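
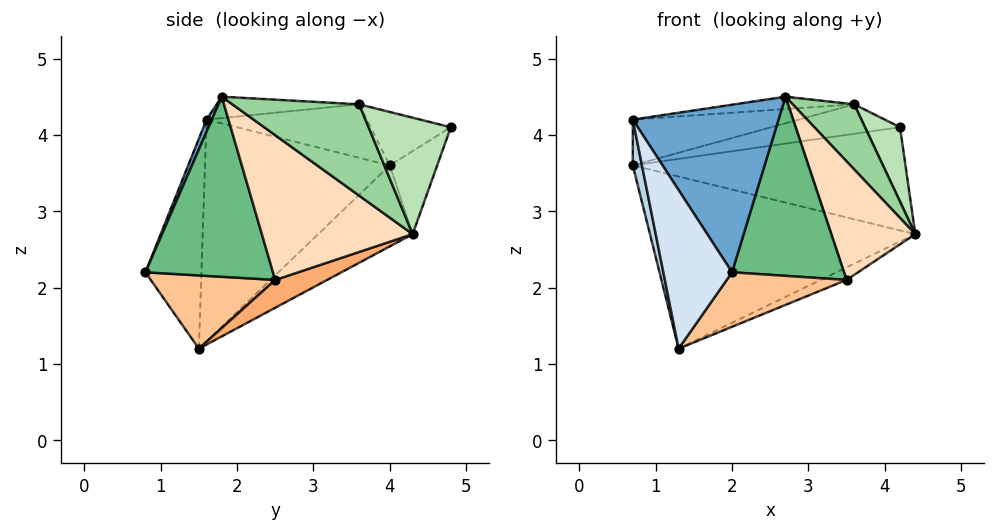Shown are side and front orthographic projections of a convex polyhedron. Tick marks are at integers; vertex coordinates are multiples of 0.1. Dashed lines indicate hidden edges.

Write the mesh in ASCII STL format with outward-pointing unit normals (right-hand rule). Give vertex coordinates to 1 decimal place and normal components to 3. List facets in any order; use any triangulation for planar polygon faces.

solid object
 facet normal 0.034 -0.920 0.390
  outer loop
   vertex 0.7 1.6 4.2
   vertex 2.0 0.8 2.2
   vertex 2.7 1.8 4.5
  endloop
 endfacet
 facet normal -0.230 0.645 -0.729
  outer loop
   vertex 1.3 1.5 1.2
   vertex 0.7 4.0 3.6
   vertex 4.4 4.3 2.7
  endloop
 endfacet
 facet normal -0.980 -0.049 -0.194
  outer loop
   vertex 1.3 1.5 1.2
   vertex 0.7 1.6 4.2
   vertex 0.7 4.0 3.6
  endloop
 endfacet
 facet normal -0.629 -0.771 -0.100
  outer loop
   vertex 1.3 1.5 1.2
   vertex 2.0 0.8 2.2
   vertex 0.7 1.6 4.2
  endloop
 endfacet
 facet normal -0.160 0.922 -0.352
  outer loop
   vertex 4.2 4.8 4.1
   vertex 4.4 4.3 2.7
   vertex 0.7 4.0 3.6
  endloop
 endfacet
 facet normal 0.312 0.156 -0.937
  outer loop
   vertex 3.5 2.5 2.1
   vertex 1.3 1.5 1.2
   vertex 4.4 4.3 2.7
  endloop
 endfacet
 facet normal 0.512 -0.493 -0.703
  outer loop
   vertex 3.5 2.5 2.1
   vertex 2.0 0.8 2.2
   vertex 1.3 1.5 1.2
  endloop
 endfacet
 facet normal 0.864 -0.481 0.148
  outer loop
   vertex 3.5 2.5 2.1
   vertex 4.4 4.3 2.7
   vertex 2.7 1.8 4.5
  endloop
 endfacet
 facet normal 0.750 -0.659 0.058
  outer loop
   vertex 3.5 2.5 2.1
   vertex 2.7 1.8 4.5
   vertex 2.0 0.8 2.2
  endloop
 endfacet
 facet normal 0.874 -0.424 0.237
  outer loop
   vertex 3.6 3.6 4.4
   vertex 2.7 1.8 4.5
   vertex 4.4 4.3 2.7
  endloop
 endfacet
 facet normal 0.888 -0.378 0.262
  outer loop
   vertex 3.6 3.6 4.4
   vertex 4.4 4.3 2.7
   vertex 4.2 4.8 4.1
  endloop
 endfacet
 facet normal -0.160 0.134 0.978
  outer loop
   vertex 3.6 3.6 4.4
   vertex 0.7 1.6 4.2
   vertex 2.7 1.8 4.5
  endloop
 endfacet
 facet normal -0.228 0.236 0.945
  outer loop
   vertex 3.6 3.6 4.4
   vertex 0.7 4.0 3.6
   vertex 0.7 1.6 4.2
  endloop
 endfacet
 facet normal -0.208 0.334 0.920
  outer loop
   vertex 3.6 3.6 4.4
   vertex 4.2 4.8 4.1
   vertex 0.7 4.0 3.6
  endloop
 endfacet
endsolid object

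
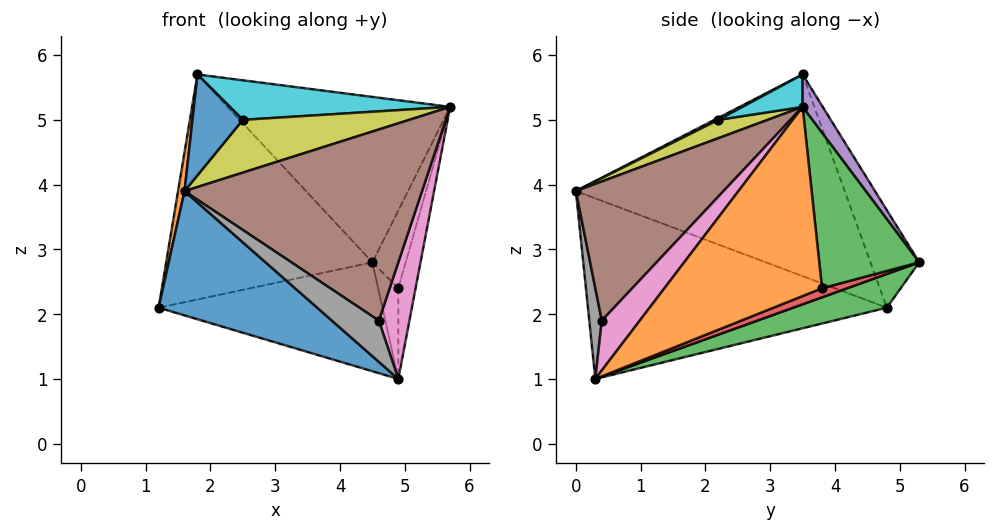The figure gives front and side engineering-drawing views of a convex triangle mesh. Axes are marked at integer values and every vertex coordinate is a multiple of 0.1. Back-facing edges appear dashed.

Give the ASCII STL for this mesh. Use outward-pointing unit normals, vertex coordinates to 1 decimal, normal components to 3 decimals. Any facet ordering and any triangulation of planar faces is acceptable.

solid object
 facet normal -0.608 -0.323 -0.725
  outer loop
   vertex 4.9 0.3 1.0
   vertex 1.6 0.0 3.9
   vertex 1.2 4.8 2.1
  endloop
 endfacet
 facet normal -0.987 -0.024 0.156
  outer loop
   vertex 1.8 3.5 5.7
   vertex 1.2 4.8 2.1
   vertex 1.6 0.0 3.9
  endloop
 endfacet
 facet normal 0.144 0.345 -0.927
  outer loop
   vertex 4.5 5.3 2.8
   vertex 4.9 0.3 1.0
   vertex 1.2 4.8 2.1
  endloop
 endfacet
 facet normal -0.214 0.907 0.363
  outer loop
   vertex 4.5 5.3 2.8
   vertex 1.2 4.8 2.1
   vertex 1.8 3.5 5.7
  endloop
 endfacet
 facet normal 0.074 0.815 0.575
  outer loop
   vertex 4.5 5.3 2.8
   vertex 1.8 3.5 5.7
   vertex 5.7 3.5 5.2
  endloop
 endfacet
 facet normal 0.448 -0.721 0.528
  outer loop
   vertex 4.6 0.4 1.9
   vertex 5.7 3.5 5.2
   vertex 1.6 0.0 3.9
  endloop
 endfacet
 facet normal 0.740 -0.596 0.313
  outer loop
   vertex 4.6 0.4 1.9
   vertex 4.9 0.3 1.0
   vertex 5.7 3.5 5.2
  endloop
 endfacet
 facet normal 0.253 -0.949 0.190
  outer loop
   vertex 4.6 0.4 1.9
   vertex 1.6 0.0 3.9
   vertex 4.9 0.3 1.0
  endloop
 endfacet
 facet normal 0.145 -0.489 0.860
  outer loop
   vertex 2.5 2.2 5.0
   vertex 1.6 0.0 3.9
   vertex 5.7 3.5 5.2
  endloop
 endfacet
 facet normal 0.115 -0.422 0.899
  outer loop
   vertex 2.5 2.2 5.0
   vertex 5.7 3.5 5.2
   vertex 1.8 3.5 5.7
  endloop
 endfacet
 facet normal 0.036 -0.459 0.888
  outer loop
   vertex 2.5 2.2 5.0
   vertex 1.8 3.5 5.7
   vertex 1.6 0.0 3.9
  endloop
 endfacet
 facet normal 0.959 0.105 -0.263
  outer loop
   vertex 4.9 3.8 2.4
   vertex 5.7 3.5 5.2
   vertex 4.9 0.3 1.0
  endloop
 endfacet
 facet normal 0.923 0.308 -0.231
  outer loop
   vertex 4.9 3.8 2.4
   vertex 4.5 5.3 2.8
   vertex 5.7 3.5 5.2
  endloop
 endfacet
 facet normal 0.421 0.337 -0.842
  outer loop
   vertex 4.9 3.8 2.4
   vertex 4.9 0.3 1.0
   vertex 4.5 5.3 2.8
  endloop
 endfacet
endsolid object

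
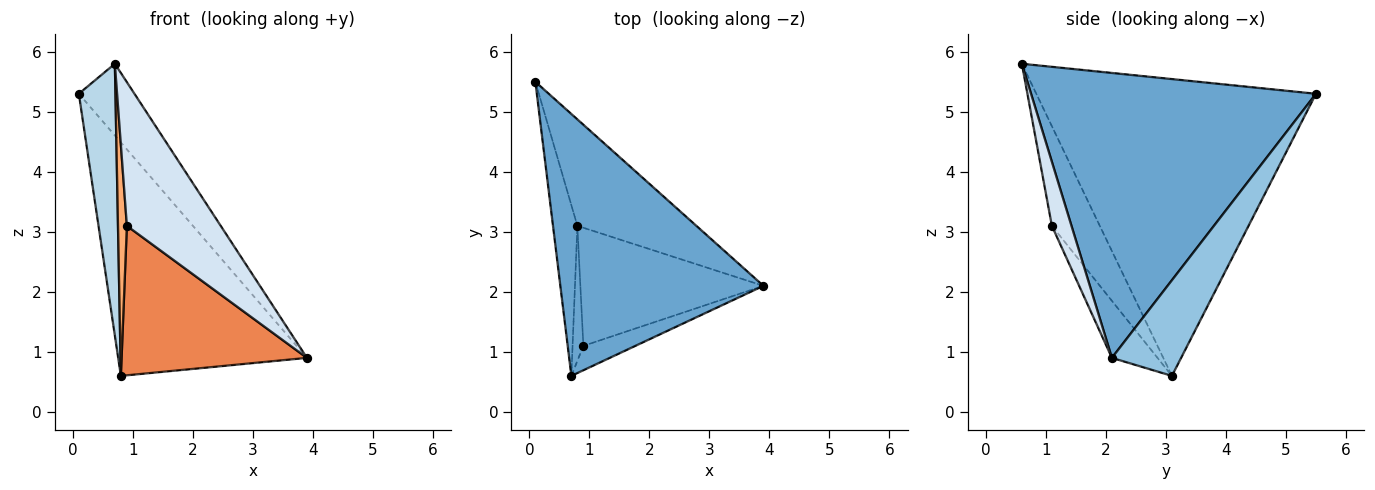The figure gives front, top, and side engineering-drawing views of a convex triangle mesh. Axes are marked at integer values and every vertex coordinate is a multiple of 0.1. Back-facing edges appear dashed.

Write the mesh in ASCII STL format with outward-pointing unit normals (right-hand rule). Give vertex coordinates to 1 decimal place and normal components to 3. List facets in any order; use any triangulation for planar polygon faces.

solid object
 facet normal 0.804 0.157 0.573
  outer loop
   vertex 0.7 0.6 5.8
   vertex 3.9 2.1 0.9
   vertex 0.1 5.5 5.3
  endloop
 endfacet
 facet normal 0.317 0.863 -0.394
  outer loop
   vertex 0.8 3.1 0.6
   vertex 0.1 5.5 5.3
   vertex 3.9 2.1 0.9
  endloop
 endfacet
 facet normal -0.988 -0.129 -0.081
  outer loop
   vertex 0.8 3.1 0.6
   vertex 0.7 0.6 5.8
   vertex 0.1 5.5 5.3
  endloop
 endfacet
 facet normal 0.202 -0.966 -0.164
  outer loop
   vertex 0.9 1.1 3.1
   vertex 3.9 2.1 0.9
   vertex 0.7 0.6 5.8
  endloop
 endfacet
 facet normal -0.190 -0.770 -0.609
  outer loop
   vertex 0.9 1.1 3.1
   vertex 0.8 3.1 0.6
   vertex 3.9 2.1 0.9
  endloop
 endfacet
 facet normal -0.978 -0.181 -0.106
  outer loop
   vertex 0.9 1.1 3.1
   vertex 0.7 0.6 5.8
   vertex 0.8 3.1 0.6
  endloop
 endfacet
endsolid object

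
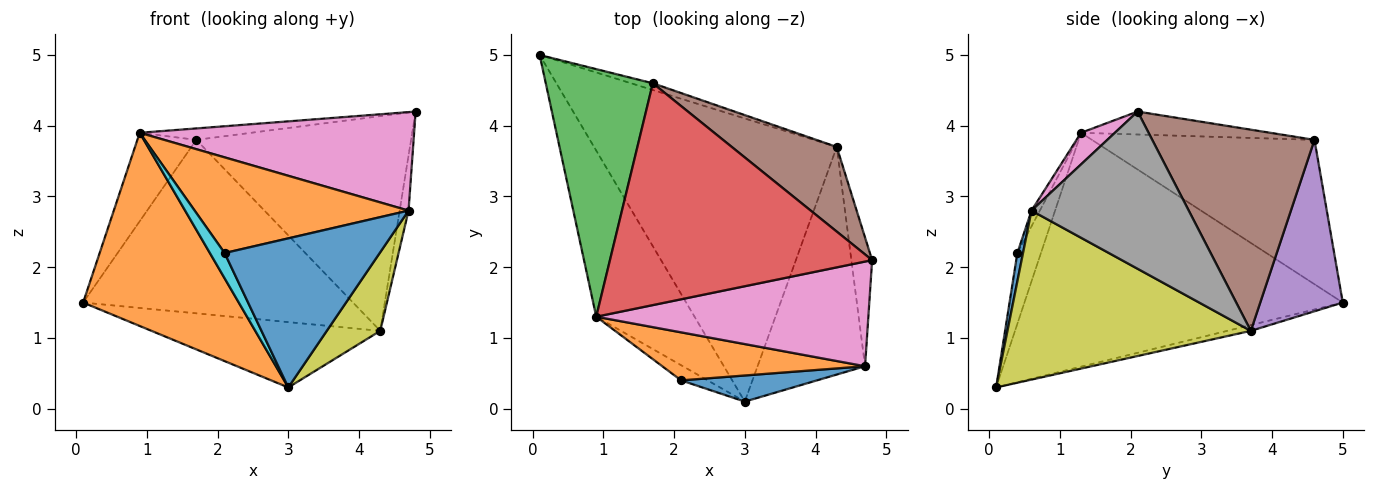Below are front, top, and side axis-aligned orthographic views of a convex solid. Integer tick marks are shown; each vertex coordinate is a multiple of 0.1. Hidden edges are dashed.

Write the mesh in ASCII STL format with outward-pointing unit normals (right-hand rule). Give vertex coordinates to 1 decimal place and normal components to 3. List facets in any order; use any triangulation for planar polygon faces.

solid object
 facet normal -0.023 0.225 -0.974
  outer loop
   vertex 4.3 3.7 1.1
   vertex 3.0 0.1 0.3
   vertex 0.1 5.0 1.5
  endloop
 endfacet
 facet normal -0.840 -0.411 -0.353
  outer loop
   vertex 0.9 1.3 3.9
   vertex 0.1 5.0 1.5
   vertex 3.0 0.1 0.3
  endloop
 endfacet
 facet normal -0.786 0.208 0.583
  outer loop
   vertex 1.7 4.6 3.8
   vertex 0.1 5.0 1.5
   vertex 0.9 1.3 3.9
  endloop
 endfacet
 facet normal -0.087 0.051 0.995
  outer loop
   vertex 1.7 4.6 3.8
   vertex 0.9 1.3 3.9
   vertex 4.8 2.1 4.2
  endloop
 endfacet
 facet normal 0.292 0.956 -0.037
  outer loop
   vertex 1.7 4.6 3.8
   vertex 4.3 3.7 1.1
   vertex 0.1 5.0 1.5
  endloop
 endfacet
 facet normal 0.575 0.761 0.300
  outer loop
   vertex 1.7 4.6 3.8
   vertex 4.8 2.1 4.2
   vertex 4.3 3.7 1.1
  endloop
 endfacet
 facet normal 0.084 -0.683 0.726
  outer loop
   vertex 4.7 0.6 2.8
   vertex 4.8 2.1 4.2
   vertex 0.9 1.3 3.9
  endloop
 endfacet
 facet normal 0.990 0.056 -0.131
  outer loop
   vertex 4.7 0.6 2.8
   vertex 4.3 3.7 1.1
   vertex 4.8 2.1 4.2
  endloop
 endfacet
 facet normal 0.830 -0.182 -0.528
  outer loop
   vertex 4.7 0.6 2.8
   vertex 3.0 0.1 0.3
   vertex 4.3 3.7 1.1
  endloop
 endfacet
 facet normal -0.808 -0.505 -0.303
  outer loop
   vertex 2.1 0.4 2.2
   vertex 0.9 1.3 3.9
   vertex 3.0 0.1 0.3
  endloop
 endfacet
 facet normal 0.036 -0.984 0.172
  outer loop
   vertex 2.1 0.4 2.2
   vertex 3.0 0.1 0.3
   vertex 4.7 0.6 2.8
  endloop
 endfacet
 facet normal -0.035 -0.893 0.448
  outer loop
   vertex 2.1 0.4 2.2
   vertex 4.7 0.6 2.8
   vertex 0.9 1.3 3.9
  endloop
 endfacet
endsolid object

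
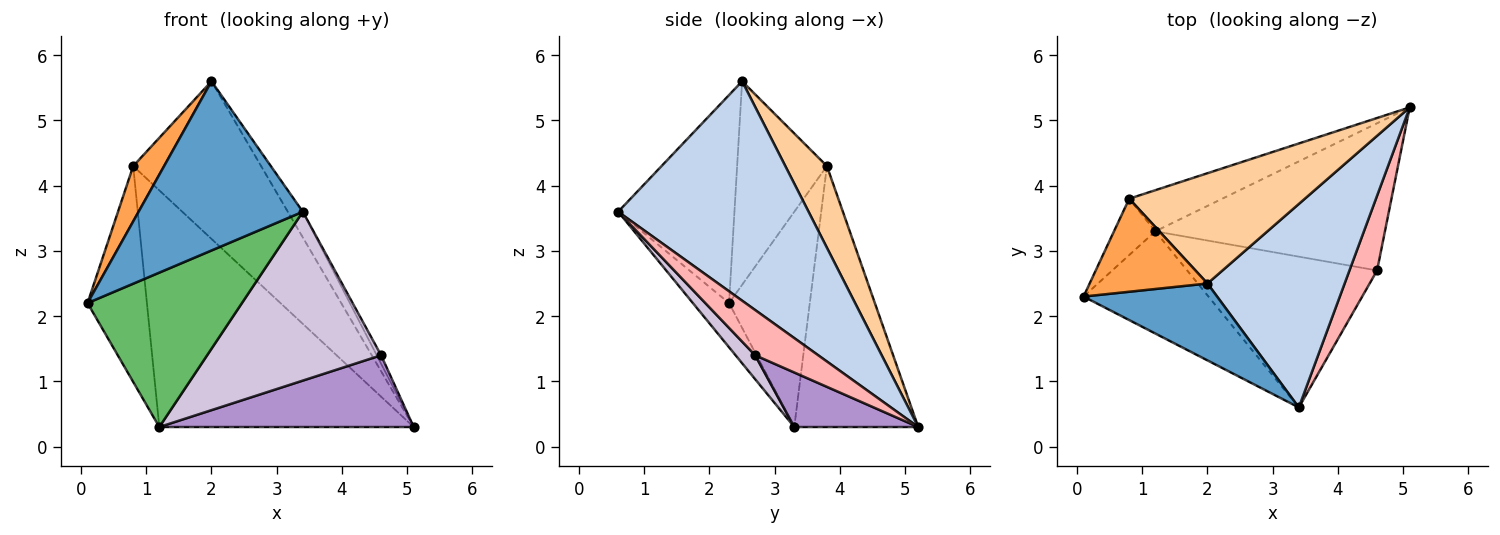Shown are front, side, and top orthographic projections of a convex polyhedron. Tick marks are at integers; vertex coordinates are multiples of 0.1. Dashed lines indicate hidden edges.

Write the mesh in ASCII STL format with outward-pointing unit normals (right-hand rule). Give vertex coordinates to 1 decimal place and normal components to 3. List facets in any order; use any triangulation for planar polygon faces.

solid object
 facet normal -0.542 -0.765 0.348
  outer loop
   vertex 2.0 2.5 5.6
   vertex 0.1 2.3 2.2
   vertex 3.4 0.6 3.6
  endloop
 endfacet
 facet normal 0.846 0.067 0.529
  outer loop
   vertex 2.0 2.5 5.6
   vertex 3.4 0.6 3.6
   vertex 5.1 5.2 0.3
  endloop
 endfacet
 facet normal -0.829 -0.285 0.480
  outer loop
   vertex 0.8 3.8 4.3
   vertex 0.1 2.3 2.2
   vertex 2.0 2.5 5.6
  endloop
 endfacet
 facet normal 0.258 0.792 0.554
  outer loop
   vertex 0.8 3.8 4.3
   vertex 2.0 2.5 5.6
   vertex 5.1 5.2 0.3
  endloop
 endfacet
 facet normal -0.192 -0.818 -0.542
  outer loop
   vertex 1.2 3.3 0.3
   vertex 3.4 0.6 3.6
   vertex 0.1 2.3 2.2
  endloop
 endfacet
 facet normal -0.796 0.585 -0.153
  outer loop
   vertex 1.2 3.3 0.3
   vertex 0.1 2.3 2.2
   vertex 0.8 3.8 4.3
  endloop
 endfacet
 facet normal -0.433 0.888 -0.154
  outer loop
   vertex 1.2 3.3 0.3
   vertex 0.8 3.8 4.3
   vertex 5.1 5.2 0.3
  endloop
 endfacet
 facet normal 0.852 0.059 0.521
  outer loop
   vertex 4.6 2.7 1.4
   vertex 5.1 5.2 0.3
   vertex 3.4 0.6 3.6
  endloop
 endfacet
 facet normal 0.209 -0.429 -0.879
  outer loop
   vertex 4.6 2.7 1.4
   vertex 1.2 3.3 0.3
   vertex 5.1 5.2 0.3
  endloop
 endfacet
 facet normal 0.084 -0.743 -0.664
  outer loop
   vertex 4.6 2.7 1.4
   vertex 3.4 0.6 3.6
   vertex 1.2 3.3 0.3
  endloop
 endfacet
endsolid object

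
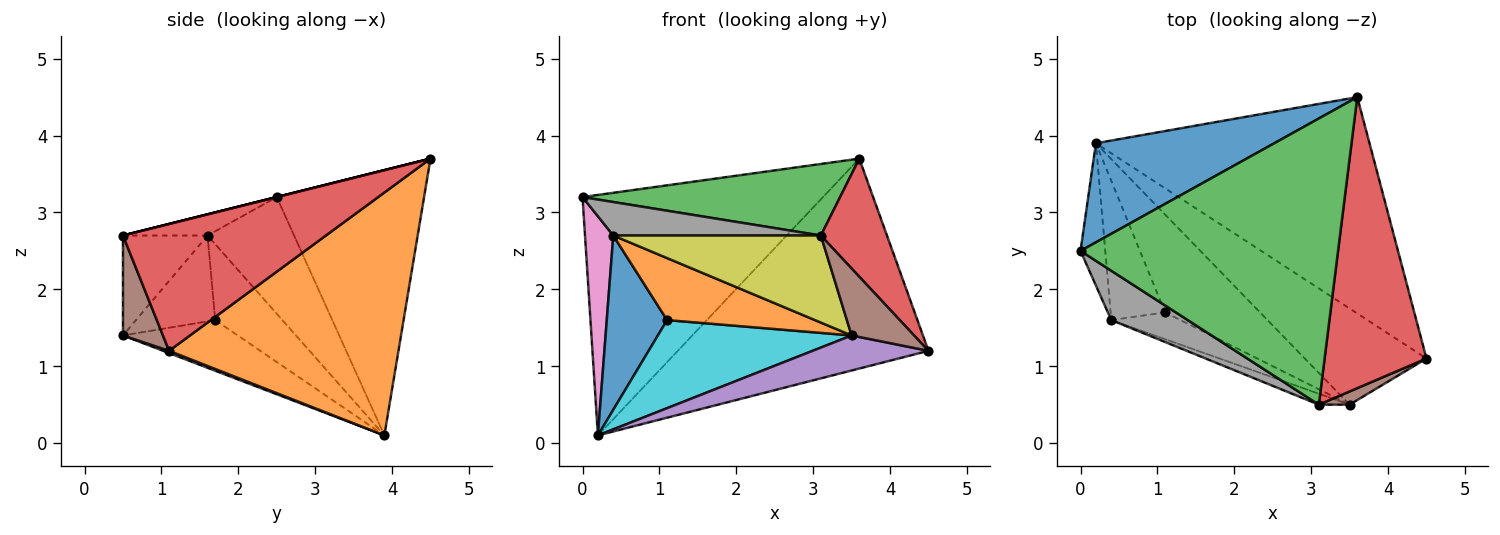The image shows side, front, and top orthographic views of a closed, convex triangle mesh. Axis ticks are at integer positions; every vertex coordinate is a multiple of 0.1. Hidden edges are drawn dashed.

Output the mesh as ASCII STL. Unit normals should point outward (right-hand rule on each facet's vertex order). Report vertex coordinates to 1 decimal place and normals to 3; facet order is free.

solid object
 facet normal -0.493 0.804 0.331
  outer loop
   vertex 0.2 3.9 0.1
   vertex 0.0 2.5 3.2
   vertex 3.6 4.5 3.7
  endloop
 endfacet
 facet normal 0.537 0.587 -0.605
  outer loop
   vertex 0.2 3.9 0.1
   vertex 3.6 4.5 3.7
   vertex 4.5 1.1 1.2
  endloop
 endfacet
 facet normal 0.000 -0.243 0.970
  outer loop
   vertex 3.1 0.5 2.7
   vertex 3.6 4.5 3.7
   vertex 0.0 2.5 3.2
  endloop
 endfacet
 facet normal 0.756 -0.246 0.607
  outer loop
   vertex 3.1 0.5 2.7
   vertex 4.5 1.1 1.2
   vertex 3.6 4.5 3.7
  endloop
 endfacet
 facet normal 0.017 -0.342 -0.939
  outer loop
   vertex 3.5 0.5 1.4
   vertex 0.2 3.9 0.1
   vertex 4.5 1.1 1.2
  endloop
 endfacet
 facet normal 0.531 -0.831 0.164
  outer loop
   vertex 3.5 0.5 1.4
   vertex 4.5 1.1 1.2
   vertex 3.1 0.5 2.7
  endloop
 endfacet
 facet normal -0.932 -0.304 -0.198
  outer loop
   vertex 0.4 1.6 2.7
   vertex 0.0 2.5 3.2
   vertex 0.2 3.9 0.1
  endloop
 endfacet
 facet normal -0.223 -0.547 0.807
  outer loop
   vertex 0.4 1.6 2.7
   vertex 3.1 0.5 2.7
   vertex 0.0 2.5 3.2
  endloop
 endfacet
 facet normal -0.375 -0.920 -0.115
  outer loop
   vertex 0.4 1.6 2.7
   vertex 3.5 0.5 1.4
   vertex 3.1 0.5 2.7
  endloop
 endfacet
 facet normal -0.369 -0.622 -0.691
  outer loop
   vertex 1.1 1.7 1.6
   vertex 0.2 3.9 0.1
   vertex 3.5 0.5 1.4
  endloop
 endfacet
 facet normal -0.656 -0.590 -0.471
  outer loop
   vertex 1.1 1.7 1.6
   vertex 0.4 1.6 2.7
   vertex 0.2 3.9 0.1
  endloop
 endfacet
 facet normal -0.441 -0.824 -0.356
  outer loop
   vertex 1.1 1.7 1.6
   vertex 3.5 0.5 1.4
   vertex 0.4 1.6 2.7
  endloop
 endfacet
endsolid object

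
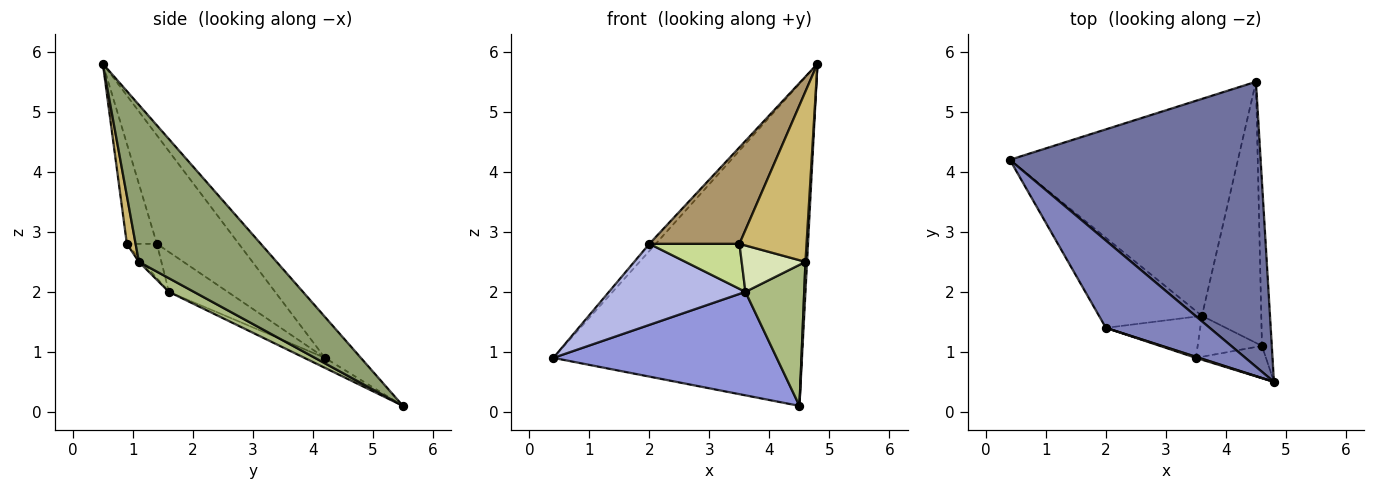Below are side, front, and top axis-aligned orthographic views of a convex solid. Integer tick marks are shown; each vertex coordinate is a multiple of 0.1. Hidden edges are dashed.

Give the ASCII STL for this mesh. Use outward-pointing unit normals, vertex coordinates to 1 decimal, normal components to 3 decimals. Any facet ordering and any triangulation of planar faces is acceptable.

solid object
 facet normal -0.108 0.745 0.659
  outer loop
   vertex 4.5 5.5 0.1
   vertex 0.4 4.2 0.9
   vertex 4.8 0.5 5.8
  endloop
 endfacet
 facet normal -0.721 0.056 0.690
  outer loop
   vertex 2.0 1.4 2.8
   vertex 4.8 0.5 5.8
   vertex 0.4 4.2 0.9
  endloop
 endfacet
 facet normal -0.040 -0.430 -0.902
  outer loop
   vertex 3.6 1.6 2.0
   vertex 0.4 4.2 0.9
   vertex 4.5 5.5 0.1
  endloop
 endfacet
 facet normal -0.277 -0.643 -0.714
  outer loop
   vertex 3.6 1.6 2.0
   vertex 2.0 1.4 2.8
   vertex 0.4 4.2 0.9
  endloop
 endfacet
 facet normal 0.998 -0.011 -0.063
  outer loop
   vertex 4.6 1.1 2.5
   vertex 4.5 5.5 0.1
   vertex 4.8 0.5 5.8
  endloop
 endfacet
 facet normal 0.198 -0.466 -0.862
  outer loop
   vertex 4.6 1.1 2.5
   vertex 3.6 1.6 2.0
   vertex 4.5 5.5 0.1
  endloop
 endfacet
 facet normal -0.239 -0.716 -0.656
  outer loop
   vertex 3.5 0.9 2.8
   vertex 2.0 1.4 2.8
   vertex 3.6 1.6 2.0
  endloop
 endfacet
 facet normal -0.044 -0.749 -0.661
  outer loop
   vertex 3.5 0.9 2.8
   vertex 3.6 1.6 2.0
   vertex 4.6 1.1 2.5
  endloop
 endfacet
 facet normal -0.316 -0.949 0.011
  outer loop
   vertex 3.5 0.9 2.8
   vertex 4.8 0.5 5.8
   vertex 2.0 1.4 2.8
  endloop
 endfacet
 facet normal 0.127 -0.975 -0.185
  outer loop
   vertex 3.5 0.9 2.8
   vertex 4.6 1.1 2.5
   vertex 4.8 0.5 5.8
  endloop
 endfacet
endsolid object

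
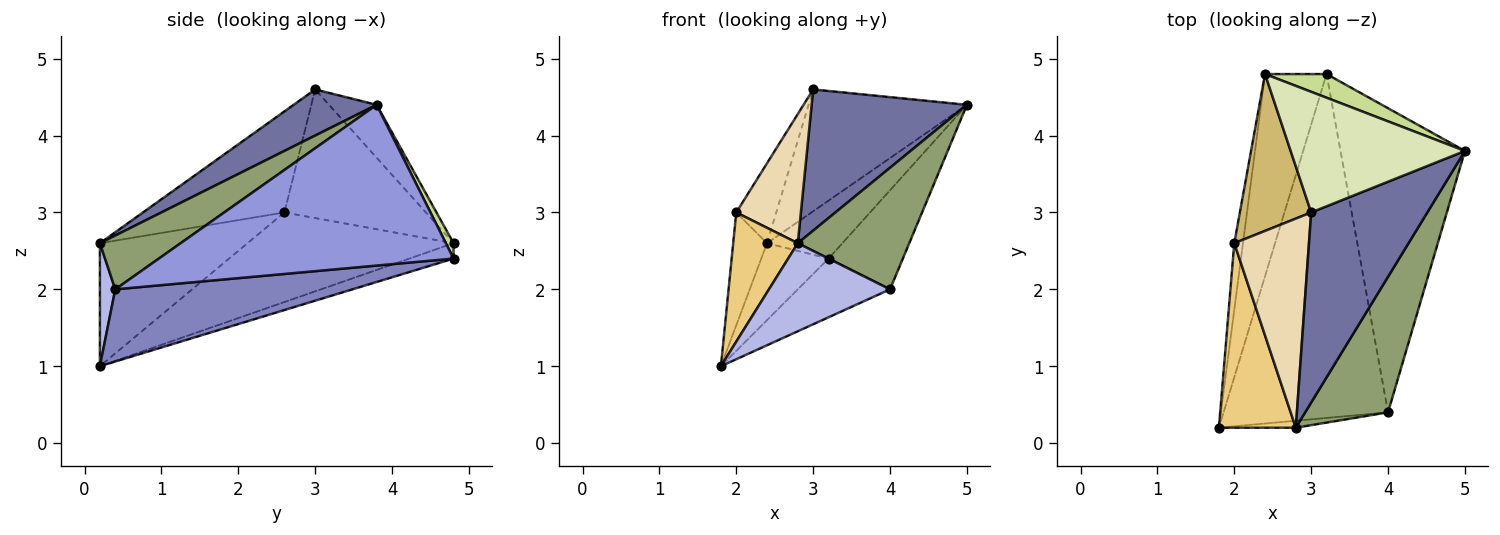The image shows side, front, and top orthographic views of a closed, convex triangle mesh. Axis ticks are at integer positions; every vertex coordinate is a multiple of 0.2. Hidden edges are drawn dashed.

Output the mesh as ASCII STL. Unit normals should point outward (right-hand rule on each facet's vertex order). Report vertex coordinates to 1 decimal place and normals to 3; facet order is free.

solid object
 facet normal 0.304 -0.568 0.765
  outer loop
   vertex 2.8 0.2 2.6
   vertex 5.0 3.8 4.4
   vertex 3.0 3.0 4.6
  endloop
 endfacet
 facet normal 0.397 0.154 -0.905
  outer loop
   vertex 4.0 0.4 2.0
   vertex 1.8 0.2 1.0
   vertex 3.2 4.8 2.4
  endloop
 endfacet
 facet normal 0.776 0.196 -0.600
  outer loop
   vertex 4.0 0.4 2.0
   vertex 3.2 4.8 2.4
   vertex 5.0 3.8 4.4
  endloop
 endfacet
 facet normal 0.126 -0.989 -0.078
  outer loop
   vertex 4.0 0.4 2.0
   vertex 2.8 0.2 2.6
   vertex 1.8 0.2 1.0
  endloop
 endfacet
 facet normal 0.435 -0.601 0.670
  outer loop
   vertex 4.0 0.4 2.0
   vertex 5.0 3.8 4.4
   vertex 2.8 0.2 2.6
  endloop
 endfacet
 facet normal -0.228 0.346 -0.910
  outer loop
   vertex 2.4 4.8 2.6
   vertex 3.2 4.8 2.4
   vertex 1.8 0.2 1.0
  endloop
 endfacet
 facet normal 0.094 0.922 0.376
  outer loop
   vertex 2.4 4.8 2.6
   vertex 5.0 3.8 4.4
   vertex 3.2 4.8 2.4
  endloop
 endfacet
 facet normal -0.209 0.695 0.688
  outer loop
   vertex 2.4 4.8 2.6
   vertex 3.0 3.0 4.6
   vertex 5.0 3.8 4.4
  endloop
 endfacet
 facet normal -0.982 0.161 -0.095
  outer loop
   vertex 2.0 2.6 3.0
   vertex 2.4 4.8 2.6
   vertex 1.8 0.2 1.0
  endloop
 endfacet
 facet normal -0.849 0.240 0.471
  outer loop
   vertex 2.0 2.6 3.0
   vertex 3.0 3.0 4.6
   vertex 2.4 4.8 2.6
  endloop
 endfacet
 facet normal -0.795 -0.348 0.497
  outer loop
   vertex 2.0 2.6 3.0
   vertex 1.8 0.2 1.0
   vertex 2.8 0.2 2.6
  endloop
 endfacet
 facet normal -0.755 -0.345 0.558
  outer loop
   vertex 2.0 2.6 3.0
   vertex 2.8 0.2 2.6
   vertex 3.0 3.0 4.6
  endloop
 endfacet
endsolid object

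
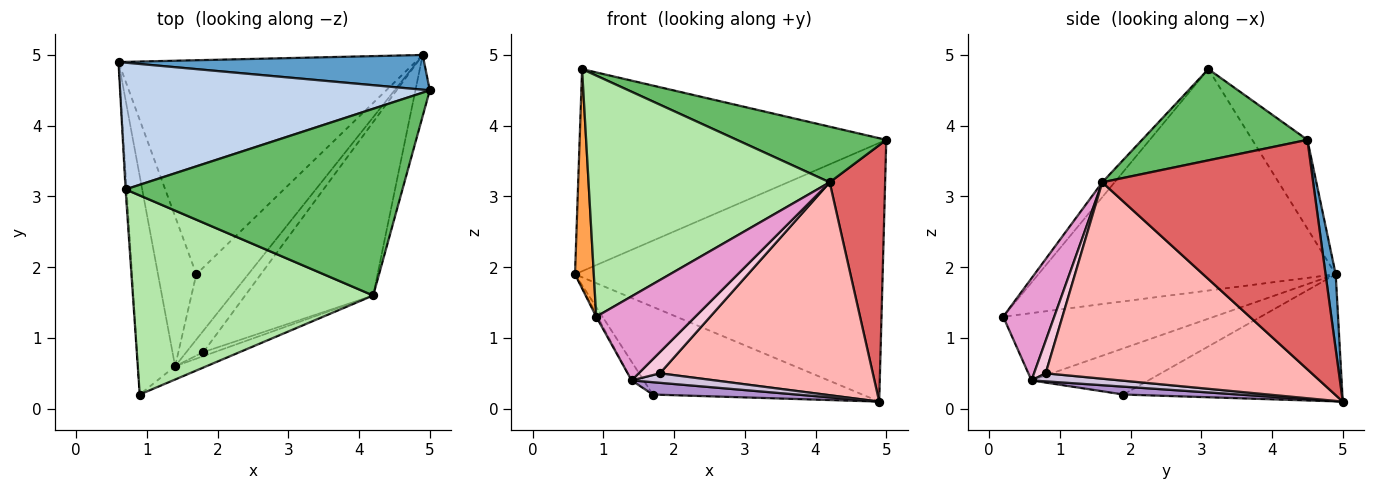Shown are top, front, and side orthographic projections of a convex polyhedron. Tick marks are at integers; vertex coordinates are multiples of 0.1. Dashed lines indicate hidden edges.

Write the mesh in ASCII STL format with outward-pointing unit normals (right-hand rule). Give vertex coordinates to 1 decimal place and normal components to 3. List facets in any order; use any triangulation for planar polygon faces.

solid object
 facet normal 0.033 0.991 0.133
  outer loop
   vertex 4.9 5.0 0.1
   vertex 0.6 4.9 1.9
   vertex 5.0 4.5 3.8
  endloop
 endfacet
 facet normal -0.151 0.838 0.525
  outer loop
   vertex 0.7 3.1 4.8
   vertex 5.0 4.5 3.8
   vertex 0.6 4.9 1.9
  endloop
 endfacet
 facet normal -0.998 -0.063 -0.005
  outer loop
   vertex 0.7 3.1 4.8
   vertex 0.6 4.9 1.9
   vertex 0.9 0.2 1.3
  endloop
 endfacet
 facet normal -0.368 0.352 -0.860
  outer loop
   vertex 1.7 1.9 0.2
   vertex 0.6 4.9 1.9
   vertex 4.9 5.0 0.1
  endloop
 endfacet
 facet normal 0.301 -0.272 0.914
  outer loop
   vertex 4.2 1.6 3.2
   vertex 5.0 4.5 3.8
   vertex 0.7 3.1 4.8
  endloop
 endfacet
 facet normal -0.039 -0.771 0.636
  outer loop
   vertex 4.2 1.6 3.2
   vertex 0.7 3.1 4.8
   vertex 0.9 0.2 1.3
  endloop
 endfacet
 facet normal 0.965 -0.254 -0.060
  outer loop
   vertex 4.2 1.6 3.2
   vertex 4.9 5.0 0.1
   vertex 5.0 4.5 3.8
  endloop
 endfacet
 facet normal 0.696 -0.557 -0.454
  outer loop
   vertex 1.8 0.8 0.5
   vertex 4.9 5.0 0.1
   vertex 4.2 1.6 3.2
  endloop
 endfacet
 facet normal 0.147 -0.184 -0.972
  outer loop
   vertex 1.4 0.6 0.4
   vertex 1.7 1.9 0.2
   vertex 4.9 5.0 0.1
  endloop
 endfacet
 facet normal 0.396 -0.372 -0.839
  outer loop
   vertex 1.4 0.6 0.4
   vertex 4.9 5.0 0.1
   vertex 1.8 0.8 0.5
  endloop
 endfacet
 facet normal -0.875 0.006 -0.484
  outer loop
   vertex 1.4 0.6 0.4
   vertex 0.9 0.2 1.3
   vertex 0.6 4.9 1.9
  endloop
 endfacet
 facet normal -0.767 0.079 -0.636
  outer loop
   vertex 1.4 0.6 0.4
   vertex 0.6 4.9 1.9
   vertex 1.7 1.9 0.2
  endloop
 endfacet
 facet normal 0.454 -0.880 -0.139
  outer loop
   vertex 1.4 0.6 0.4
   vertex 4.2 1.6 3.2
   vertex 0.9 0.2 1.3
  endloop
 endfacet
 facet normal 0.474 -0.865 -0.165
  outer loop
   vertex 1.4 0.6 0.4
   vertex 1.8 0.8 0.5
   vertex 4.2 1.6 3.2
  endloop
 endfacet
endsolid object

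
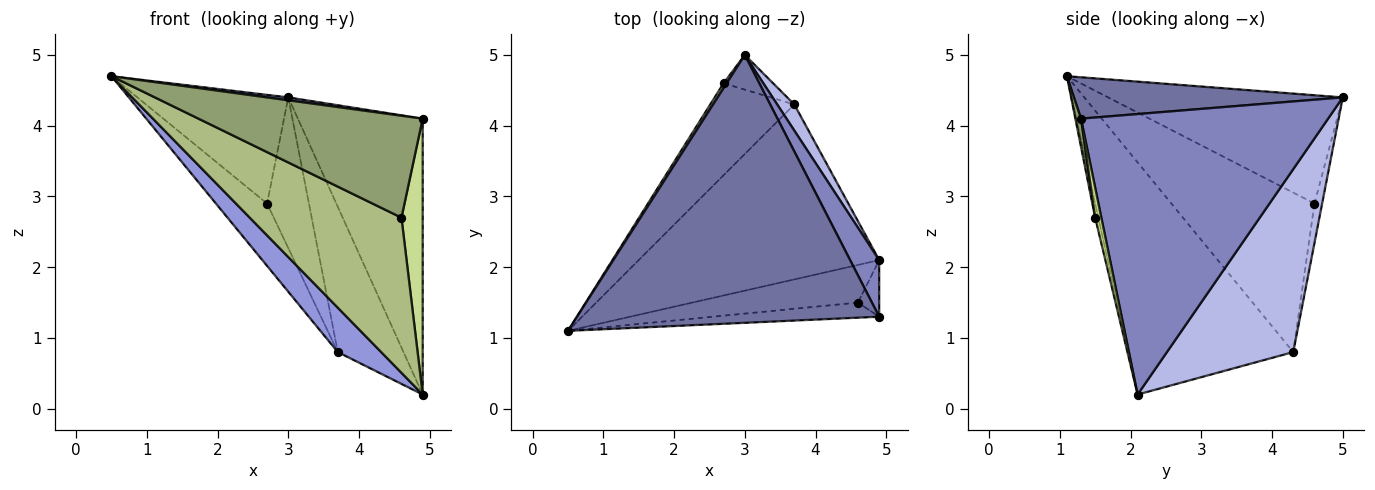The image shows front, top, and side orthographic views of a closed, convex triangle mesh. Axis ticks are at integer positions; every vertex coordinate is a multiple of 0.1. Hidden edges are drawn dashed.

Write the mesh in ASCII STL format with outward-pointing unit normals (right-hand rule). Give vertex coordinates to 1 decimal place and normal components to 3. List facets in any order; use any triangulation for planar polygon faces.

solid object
 facet normal 0.136 -0.011 0.991
  outer loop
   vertex 3.0 5.0 4.4
   vertex 0.5 1.1 4.7
   vertex 4.9 1.3 4.1
  endloop
 endfacet
 facet normal 0.889 0.449 0.092
  outer loop
   vertex 4.9 2.1 0.2
   vertex 3.0 5.0 4.4
   vertex 4.9 1.3 4.1
  endloop
 endfacet
 facet normal -0.683 -0.180 -0.708
  outer loop
   vertex 3.7 4.3 0.8
   vertex 4.9 2.1 0.2
   vertex 0.5 1.1 4.7
  endloop
 endfacet
 facet normal 0.884 0.460 0.083
  outer loop
   vertex 3.7 4.3 0.8
   vertex 3.0 5.0 4.4
   vertex 4.9 2.1 0.2
  endloop
 endfacet
 facet normal 0.025 -0.989 -0.147
  outer loop
   vertex 4.6 1.5 2.7
   vertex 4.9 1.3 4.1
   vertex 0.5 1.1 4.7
  endloop
 endfacet
 facet normal -0.020 -0.972 -0.236
  outer loop
   vertex 4.6 1.5 2.7
   vertex 0.5 1.1 4.7
   vertex 4.9 2.1 0.2
  endloop
 endfacet
 facet normal 0.274 -0.942 -0.193
  outer loop
   vertex 4.6 1.5 2.7
   vertex 4.9 2.1 0.2
   vertex 4.9 1.3 4.1
  endloop
 endfacet
 facet normal -0.841 0.541 0.024
  outer loop
   vertex 2.7 4.6 2.9
   vertex 0.5 1.1 4.7
   vertex 3.0 5.0 4.4
  endloop
 endfacet
 facet normal -0.843 0.301 -0.445
  outer loop
   vertex 2.7 4.6 2.9
   vertex 3.7 4.3 0.8
   vertex 0.5 1.1 4.7
  endloop
 endfacet
 facet normal -0.176 0.959 -0.221
  outer loop
   vertex 2.7 4.6 2.9
   vertex 3.0 5.0 4.4
   vertex 3.7 4.3 0.8
  endloop
 endfacet
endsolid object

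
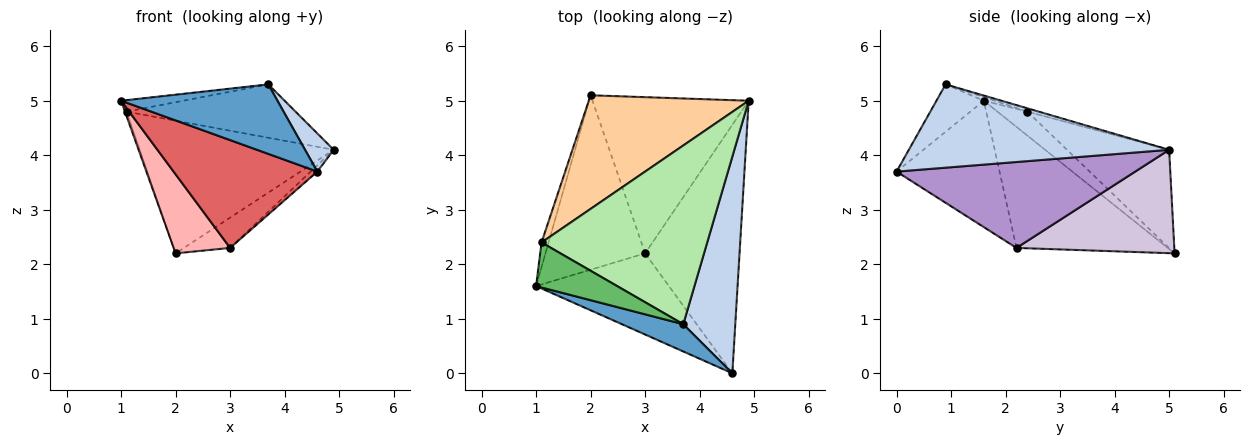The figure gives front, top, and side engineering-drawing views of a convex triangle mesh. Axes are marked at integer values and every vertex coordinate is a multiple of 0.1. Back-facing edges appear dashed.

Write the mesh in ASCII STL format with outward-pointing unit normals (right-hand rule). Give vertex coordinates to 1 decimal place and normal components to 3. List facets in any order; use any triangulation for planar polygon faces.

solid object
 facet normal -0.271 -0.896 0.351
  outer loop
   vertex 3.7 0.9 5.3
   vertex 1.0 1.6 5.0
   vertex 4.6 0.0 3.7
  endloop
 endfacet
 facet normal 0.845 -0.093 0.527
  outer loop
   vertex 3.7 0.9 5.3
   vertex 4.6 0.0 3.7
   vertex 4.9 5.0 4.1
  endloop
 endfacet
 facet normal -0.959 0.050 -0.280
  outer loop
   vertex 1.1 2.4 4.8
   vertex 2.0 5.1 2.2
   vertex 1.0 1.6 5.0
  endloop
 endfacet
 facet normal -0.371 0.705 0.604
  outer loop
   vertex 1.1 2.4 4.8
   vertex 4.9 5.0 4.1
   vertex 2.0 5.1 2.2
  endloop
 endfacet
 facet normal -0.043 0.247 0.968
  outer loop
   vertex 1.1 2.4 4.8
   vertex 1.0 1.6 5.0
   vertex 3.7 0.9 5.3
  endloop
 endfacet
 facet normal -0.019 0.286 0.958
  outer loop
   vertex 1.1 2.4 4.8
   vertex 3.7 0.9 5.3
   vertex 4.9 5.0 4.1
  endloop
 endfacet
 facet normal -0.497 -0.693 -0.522
  outer loop
   vertex 3.0 2.2 2.3
   vertex 4.6 0.0 3.7
   vertex 1.0 1.6 5.0
  endloop
 endfacet
 facet normal -0.742 -0.277 -0.611
  outer loop
   vertex 3.0 2.2 2.3
   vertex 1.0 1.6 5.0
   vertex 2.0 5.1 2.2
  endloop
 endfacet
 facet normal 0.673 0.019 -0.740
  outer loop
   vertex 3.0 2.2 2.3
   vertex 4.9 5.0 4.1
   vertex 4.6 0.0 3.7
  endloop
 endfacet
 facet normal 0.545 0.159 -0.823
  outer loop
   vertex 3.0 2.2 2.3
   vertex 2.0 5.1 2.2
   vertex 4.9 5.0 4.1
  endloop
 endfacet
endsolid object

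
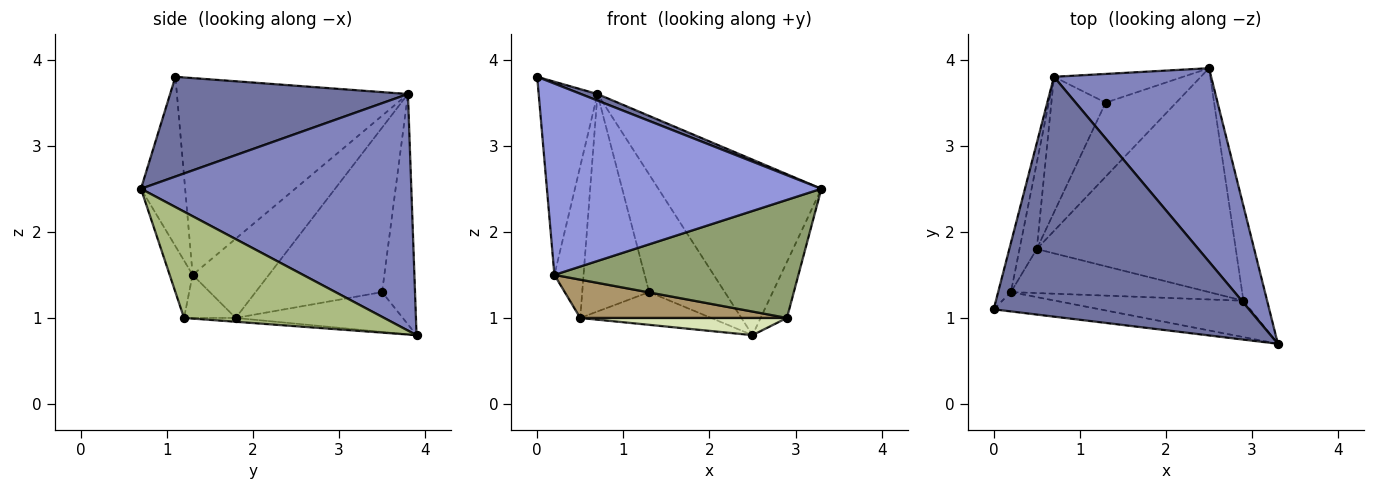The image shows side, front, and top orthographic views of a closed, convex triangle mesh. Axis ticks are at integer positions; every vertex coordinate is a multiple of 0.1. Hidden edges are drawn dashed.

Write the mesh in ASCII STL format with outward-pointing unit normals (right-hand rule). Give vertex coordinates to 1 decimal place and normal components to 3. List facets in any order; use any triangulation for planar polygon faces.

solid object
 facet normal 0.364 -0.025 0.931
  outer loop
   vertex 0.7 3.8 3.6
   vertex 0.0 1.1 3.8
   vertex 3.3 0.7 2.5
  endloop
 endfacet
 facet normal 0.744 0.449 0.495
  outer loop
   vertex 0.7 3.8 3.6
   vertex 3.3 0.7 2.5
   vertex 2.5 3.9 0.8
  endloop
 endfacet
 facet normal -0.158 -0.982 -0.099
  outer loop
   vertex 0.2 1.3 1.5
   vertex 3.3 0.7 2.5
   vertex 0.0 1.1 3.8
  endloop
 endfacet
 facet normal -0.967 0.246 -0.063
  outer loop
   vertex 0.2 1.3 1.5
   vertex 0.0 1.1 3.8
   vertex 0.7 3.8 3.6
  endloop
 endfacet
 facet normal -0.090 -0.952 -0.293
  outer loop
   vertex 2.9 1.2 1.0
   vertex 3.3 0.7 2.5
   vertex 0.2 1.3 1.5
  endloop
 endfacet
 facet normal 0.968 0.127 -0.216
  outer loop
   vertex 2.9 1.2 1.0
   vertex 2.5 3.9 0.8
   vertex 3.3 0.7 2.5
  endloop
 endfacet
 facet normal -0.389 0.895 -0.218
  outer loop
   vertex 1.3 3.5 1.3
   vertex 0.7 3.8 3.6
   vertex 2.5 3.9 0.8
  endloop
 endfacet
 facet normal -0.019 -0.077 -0.997
  outer loop
   vertex 0.5 1.8 1.0
   vertex 2.5 3.9 0.8
   vertex 2.9 1.2 1.0
  endloop
 endfacet
 facet normal -0.162 -0.648 -0.745
  outer loop
   vertex 0.5 1.8 1.0
   vertex 2.9 1.2 1.0
   vertex 0.2 1.3 1.5
  endloop
 endfacet
 facet normal -0.458 0.359 -0.813
  outer loop
   vertex 0.5 1.8 1.0
   vertex 1.3 3.5 1.3
   vertex 2.5 3.9 0.8
  endloop
 endfacet
 facet normal -0.915 0.350 -0.199
  outer loop
   vertex 0.5 1.8 1.0
   vertex 0.2 1.3 1.5
   vertex 0.7 3.8 3.6
  endloop
 endfacet
 facet normal -0.849 0.449 -0.280
  outer loop
   vertex 0.5 1.8 1.0
   vertex 0.7 3.8 3.6
   vertex 1.3 3.5 1.3
  endloop
 endfacet
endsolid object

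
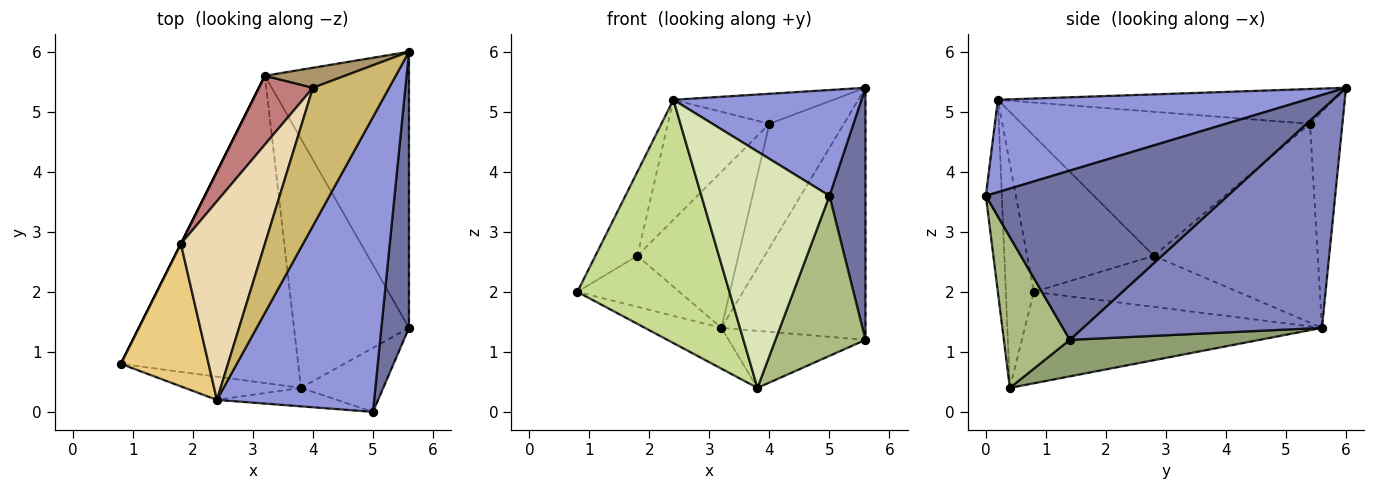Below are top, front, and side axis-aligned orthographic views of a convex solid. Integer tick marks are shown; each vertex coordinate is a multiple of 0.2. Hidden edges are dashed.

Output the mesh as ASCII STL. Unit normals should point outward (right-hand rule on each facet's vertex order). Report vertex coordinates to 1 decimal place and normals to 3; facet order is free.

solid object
 facet normal 0.976 -0.145 0.159
  outer loop
   vertex 5.0 0.0 3.6
   vertex 5.6 1.4 1.2
   vertex 5.6 6.0 5.4
  endloop
 endfacet
 facet normal 0.745 0.449 -0.492
  outer loop
   vertex 3.2 5.6 1.4
   vertex 5.6 6.0 5.4
   vertex 5.6 1.4 1.2
  endloop
 endfacet
 facet normal 0.484 -0.295 0.824
  outer loop
   vertex 2.4 0.2 5.2
   vertex 5.0 0.0 3.6
   vertex 5.6 6.0 5.4
  endloop
 endfacet
 facet normal -0.455 0.117 -0.883
  outer loop
   vertex 3.8 0.4 0.4
   vertex 0.8 0.8 2.0
   vertex 3.2 5.6 1.4
  endloop
 endfacet
 facet normal 0.295 0.213 -0.931
  outer loop
   vertex 3.8 0.4 0.4
   vertex 3.2 5.6 1.4
   vertex 5.6 1.4 1.2
  endloop
 endfacet
 facet normal 0.563 -0.767 -0.307
  outer loop
   vertex 3.8 0.4 0.4
   vertex 5.6 1.4 1.2
   vertex 5.0 0.0 3.6
  endloop
 endfacet
 facet normal -0.180 -0.979 -0.093
  outer loop
   vertex 3.8 0.4 0.4
   vertex 2.4 0.2 5.2
   vertex 0.8 0.8 2.0
  endloop
 endfacet
 facet normal -0.124 -0.989 -0.077
  outer loop
   vertex 3.8 0.4 0.4
   vertex 5.0 0.0 3.6
   vertex 2.4 0.2 5.2
  endloop
 endfacet
 facet normal -0.395 0.907 0.146
  outer loop
   vertex 4.0 5.4 4.8
   vertex 5.6 6.0 5.4
   vertex 3.2 5.6 1.4
  endloop
 endfacet
 facet normal -0.407 0.194 0.892
  outer loop
   vertex 4.0 5.4 4.8
   vertex 2.4 0.2 5.2
   vertex 5.6 6.0 5.4
  endloop
 endfacet
 facet normal -0.837 0.278 0.471
  outer loop
   vertex 1.8 2.8 2.6
   vertex 0.8 0.8 2.0
   vertex 2.4 0.2 5.2
  endloop
 endfacet
 facet normal -0.826 0.291 0.482
  outer loop
   vertex 1.8 2.8 2.6
   vertex 2.4 0.2 5.2
   vertex 4.0 5.4 4.8
  endloop
 endfacet
 facet normal -0.894 0.447 0.000
  outer loop
   vertex 1.8 2.8 2.6
   vertex 3.2 5.6 1.4
   vertex 0.8 0.8 2.0
  endloop
 endfacet
 facet normal -0.829 0.511 0.225
  outer loop
   vertex 1.8 2.8 2.6
   vertex 4.0 5.4 4.8
   vertex 3.2 5.6 1.4
  endloop
 endfacet
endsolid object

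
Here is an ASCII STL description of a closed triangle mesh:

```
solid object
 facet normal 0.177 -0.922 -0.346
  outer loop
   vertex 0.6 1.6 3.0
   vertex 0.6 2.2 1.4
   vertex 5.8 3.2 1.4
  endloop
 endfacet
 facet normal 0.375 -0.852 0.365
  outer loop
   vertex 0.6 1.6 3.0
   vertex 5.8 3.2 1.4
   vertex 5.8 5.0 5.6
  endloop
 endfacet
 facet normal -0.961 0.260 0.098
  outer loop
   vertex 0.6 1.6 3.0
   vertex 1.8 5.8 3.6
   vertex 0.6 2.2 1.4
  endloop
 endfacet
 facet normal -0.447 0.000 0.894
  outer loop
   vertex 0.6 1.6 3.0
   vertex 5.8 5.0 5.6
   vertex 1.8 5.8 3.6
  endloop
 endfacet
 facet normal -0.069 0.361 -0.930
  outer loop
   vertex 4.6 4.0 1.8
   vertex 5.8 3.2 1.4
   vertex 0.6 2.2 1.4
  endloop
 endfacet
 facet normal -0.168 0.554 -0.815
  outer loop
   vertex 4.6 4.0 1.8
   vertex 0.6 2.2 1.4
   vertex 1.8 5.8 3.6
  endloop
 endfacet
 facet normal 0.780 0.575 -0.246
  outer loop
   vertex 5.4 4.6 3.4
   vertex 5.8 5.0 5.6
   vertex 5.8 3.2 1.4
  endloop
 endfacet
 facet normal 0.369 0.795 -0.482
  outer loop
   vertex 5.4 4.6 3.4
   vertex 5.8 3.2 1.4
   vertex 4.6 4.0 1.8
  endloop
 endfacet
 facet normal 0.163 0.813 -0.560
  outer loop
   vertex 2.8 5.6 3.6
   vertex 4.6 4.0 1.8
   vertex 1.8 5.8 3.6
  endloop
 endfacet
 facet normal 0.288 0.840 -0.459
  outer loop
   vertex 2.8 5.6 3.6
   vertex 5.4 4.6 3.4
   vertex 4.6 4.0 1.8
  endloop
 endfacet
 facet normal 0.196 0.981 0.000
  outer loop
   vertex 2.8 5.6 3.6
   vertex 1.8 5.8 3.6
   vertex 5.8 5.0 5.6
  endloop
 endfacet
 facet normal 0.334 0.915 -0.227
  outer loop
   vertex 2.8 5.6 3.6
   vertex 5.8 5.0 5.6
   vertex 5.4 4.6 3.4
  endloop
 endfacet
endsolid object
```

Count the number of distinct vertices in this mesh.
8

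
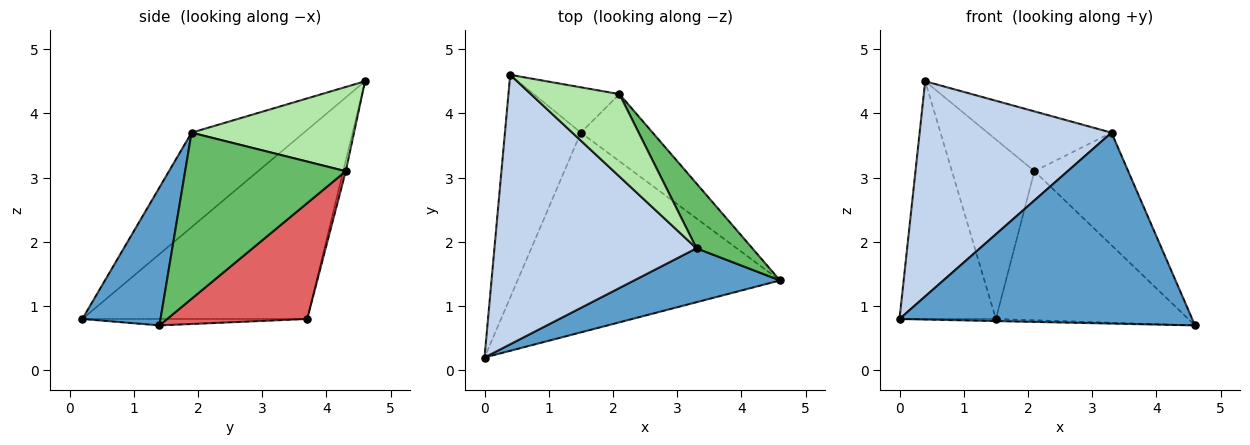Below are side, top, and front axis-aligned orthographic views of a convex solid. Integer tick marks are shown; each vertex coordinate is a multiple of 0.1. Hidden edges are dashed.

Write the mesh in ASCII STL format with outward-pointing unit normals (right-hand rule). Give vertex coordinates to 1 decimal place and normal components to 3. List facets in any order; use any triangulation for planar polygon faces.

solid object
 facet normal 0.249 -0.932 0.263
  outer loop
   vertex 3.3 1.9 3.7
   vertex 0.0 0.2 0.8
   vertex 4.6 1.4 0.7
  endloop
 endfacet
 facet normal -0.343 -0.586 0.734
  outer loop
   vertex 3.3 1.9 3.7
   vertex 0.4 4.6 4.5
   vertex 0.0 0.2 0.8
  endloop
 endfacet
 facet normal -0.024 0.010 -1.000
  outer loop
   vertex 1.5 3.7 0.8
   vertex 4.6 1.4 0.7
   vertex 0.0 0.2 0.8
  endloop
 endfacet
 facet normal -0.862 0.370 -0.346
  outer loop
   vertex 1.5 3.7 0.8
   vertex 0.0 0.2 0.8
   vertex 0.4 4.6 4.5
  endloop
 endfacet
 facet normal 0.829 0.484 0.279
  outer loop
   vertex 2.1 4.3 3.1
   vertex 3.3 1.9 3.7
   vertex 4.6 1.4 0.7
  endloop
 endfacet
 facet normal 0.610 0.465 0.641
  outer loop
   vertex 2.1 4.3 3.1
   vertex 0.4 4.6 4.5
   vertex 3.3 1.9 3.7
  endloop
 endfacet
 facet normal 0.553 0.760 -0.342
  outer loop
   vertex 2.1 4.3 3.1
   vertex 4.6 1.4 0.7
   vertex 1.5 3.7 0.8
  endloop
 endfacet
 facet normal -0.031 0.969 -0.245
  outer loop
   vertex 2.1 4.3 3.1
   vertex 1.5 3.7 0.8
   vertex 0.4 4.6 4.5
  endloop
 endfacet
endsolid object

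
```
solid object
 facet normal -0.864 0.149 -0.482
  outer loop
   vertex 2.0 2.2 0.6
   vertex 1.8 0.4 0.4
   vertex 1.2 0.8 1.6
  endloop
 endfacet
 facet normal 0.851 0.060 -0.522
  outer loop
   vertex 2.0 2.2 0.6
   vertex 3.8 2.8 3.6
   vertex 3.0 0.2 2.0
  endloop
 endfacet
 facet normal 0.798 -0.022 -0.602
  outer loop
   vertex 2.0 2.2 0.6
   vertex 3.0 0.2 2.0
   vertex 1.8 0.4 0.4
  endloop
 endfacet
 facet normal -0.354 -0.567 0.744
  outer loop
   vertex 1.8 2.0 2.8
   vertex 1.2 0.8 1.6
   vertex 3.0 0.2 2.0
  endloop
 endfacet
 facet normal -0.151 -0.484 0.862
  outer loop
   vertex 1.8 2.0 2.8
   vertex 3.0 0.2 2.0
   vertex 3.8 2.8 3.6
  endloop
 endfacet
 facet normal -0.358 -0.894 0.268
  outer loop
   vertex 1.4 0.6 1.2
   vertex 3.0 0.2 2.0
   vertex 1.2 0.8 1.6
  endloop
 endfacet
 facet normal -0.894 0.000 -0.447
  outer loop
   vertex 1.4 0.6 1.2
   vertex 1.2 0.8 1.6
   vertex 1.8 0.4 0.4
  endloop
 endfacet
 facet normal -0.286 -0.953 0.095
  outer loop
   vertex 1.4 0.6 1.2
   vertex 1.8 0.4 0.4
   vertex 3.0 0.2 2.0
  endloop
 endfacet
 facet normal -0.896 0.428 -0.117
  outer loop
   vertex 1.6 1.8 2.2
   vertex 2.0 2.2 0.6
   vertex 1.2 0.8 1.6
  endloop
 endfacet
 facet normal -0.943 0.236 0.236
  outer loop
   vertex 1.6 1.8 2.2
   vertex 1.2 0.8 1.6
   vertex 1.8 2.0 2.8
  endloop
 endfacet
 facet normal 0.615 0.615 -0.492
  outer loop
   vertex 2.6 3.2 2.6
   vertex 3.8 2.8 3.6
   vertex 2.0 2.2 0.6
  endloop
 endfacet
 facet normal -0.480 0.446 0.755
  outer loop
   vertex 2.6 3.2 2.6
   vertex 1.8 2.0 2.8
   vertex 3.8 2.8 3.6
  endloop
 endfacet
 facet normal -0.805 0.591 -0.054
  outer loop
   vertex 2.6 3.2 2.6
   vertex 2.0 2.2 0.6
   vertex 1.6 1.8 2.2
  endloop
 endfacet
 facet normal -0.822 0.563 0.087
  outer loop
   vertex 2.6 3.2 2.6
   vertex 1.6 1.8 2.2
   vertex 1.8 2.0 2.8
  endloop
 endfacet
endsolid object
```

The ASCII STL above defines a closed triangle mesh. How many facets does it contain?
14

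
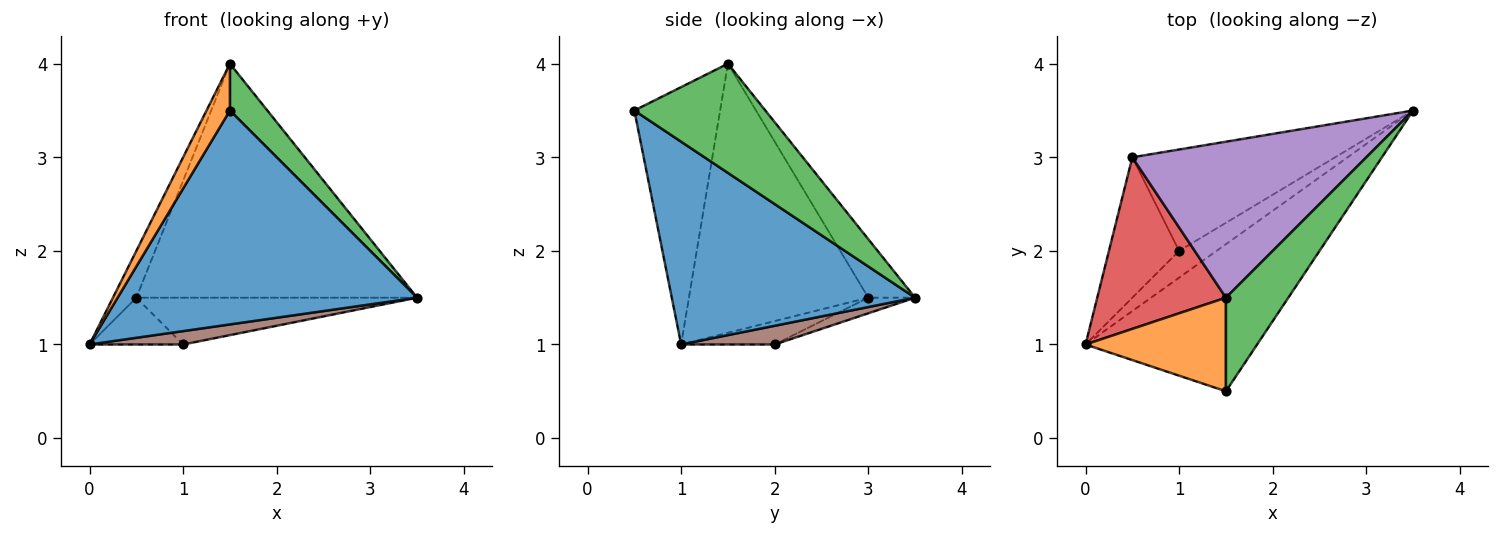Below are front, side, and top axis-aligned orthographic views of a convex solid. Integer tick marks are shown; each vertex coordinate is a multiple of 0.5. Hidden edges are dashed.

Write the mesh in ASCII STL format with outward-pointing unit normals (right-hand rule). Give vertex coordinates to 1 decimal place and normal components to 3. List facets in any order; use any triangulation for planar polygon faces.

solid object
 facet normal 0.556 -0.685 -0.471
  outer loop
   vertex 1.5 0.5 3.5
   vertex 0.0 1.0 1.0
   vertex 3.5 3.5 1.5
  endloop
 endfacet
 facet normal -0.854 -0.233 0.466
  outer loop
   vertex 1.5 1.5 4.0
   vertex 0.0 1.0 1.0
   vertex 1.5 0.5 3.5
  endloop
 endfacet
 facet normal 0.843 -0.241 0.482
  outer loop
   vertex 1.5 1.5 4.0
   vertex 1.5 0.5 3.5
   vertex 3.5 3.5 1.5
  endloop
 endfacet
 facet normal -0.896 0.117 0.428
  outer loop
   vertex 0.5 3.0 1.5
   vertex 0.0 1.0 1.0
   vertex 1.5 1.5 4.0
  endloop
 endfacet
 facet normal -0.137 0.824 0.549
  outer loop
   vertex 0.5 3.0 1.5
   vertex 1.5 1.5 4.0
   vertex 3.5 3.5 1.5
  endloop
 endfacet
 facet normal 0.408 -0.408 -0.816
  outer loop
   vertex 1.0 2.0 1.0
   vertex 3.5 3.5 1.5
   vertex 0.0 1.0 1.0
  endloop
 endfacet
 facet normal -0.302 0.302 -0.905
  outer loop
   vertex 1.0 2.0 1.0
   vertex 0.0 1.0 1.0
   vertex 0.5 3.0 1.5
  endloop
 endfacet
 facet normal -0.070 0.418 -0.906
  outer loop
   vertex 1.0 2.0 1.0
   vertex 0.5 3.0 1.5
   vertex 3.5 3.5 1.5
  endloop
 endfacet
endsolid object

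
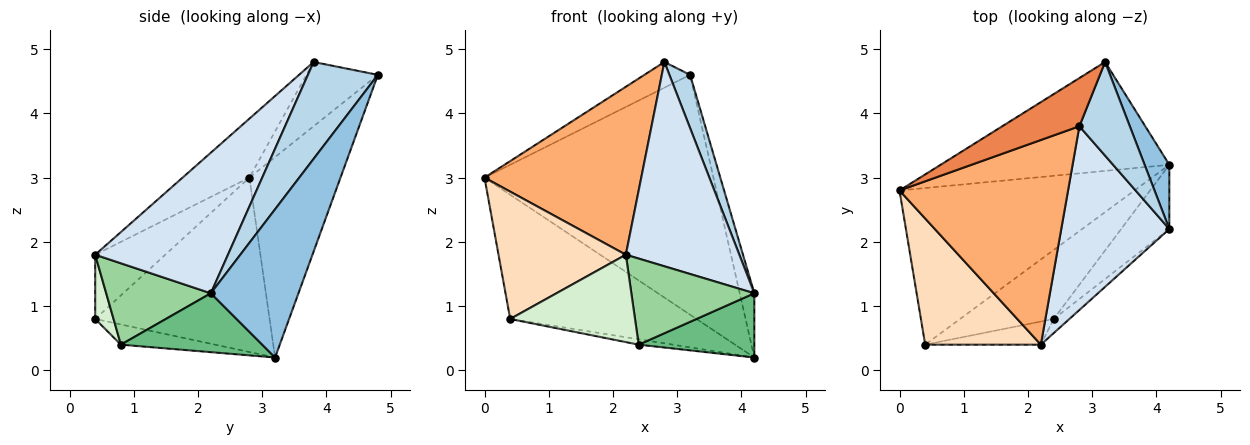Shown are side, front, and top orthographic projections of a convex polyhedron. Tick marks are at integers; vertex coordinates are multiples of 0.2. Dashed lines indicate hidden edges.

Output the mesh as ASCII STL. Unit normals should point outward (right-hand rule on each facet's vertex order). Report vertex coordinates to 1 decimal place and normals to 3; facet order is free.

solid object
 facet normal -0.341 0.856 -0.389
  outer loop
   vertex 4.2 3.2 0.2
   vertex 0.0 2.8 3.0
   vertex 3.2 4.8 4.6
  endloop
 endfacet
 facet normal 0.973 0.162 0.162
  outer loop
   vertex 4.2 3.2 0.2
   vertex 3.2 4.8 4.6
   vertex 4.2 2.2 1.2
  endloop
 endfacet
 facet normal 0.858 -0.254 0.447
  outer loop
   vertex 2.8 3.8 4.8
   vertex 4.2 2.2 1.2
   vertex 3.2 4.8 4.6
  endloop
 endfacet
 facet normal 0.656 -0.561 0.505
  outer loop
   vertex 2.8 3.8 4.8
   vertex 2.2 0.4 1.8
   vertex 4.2 2.2 1.2
  endloop
 endfacet
 facet normal -0.592 0.379 0.711
  outer loop
   vertex 2.8 3.8 4.8
   vertex 3.2 4.8 4.6
   vertex 0.0 2.8 3.0
  endloop
 endfacet
 facet normal -0.261 -0.612 0.746
  outer loop
   vertex 2.8 3.8 4.8
   vertex 0.0 2.8 3.0
   vertex 2.2 0.4 1.8
  endloop
 endfacet
 facet normal -0.503 0.537 -0.677
  outer loop
   vertex 0.4 0.4 0.8
   vertex 0.0 2.8 3.0
   vertex 4.2 3.2 0.2
  endloop
 endfacet
 facet normal -0.364 -0.662 0.656
  outer loop
   vertex 0.4 0.4 0.8
   vertex 2.2 0.4 1.8
   vertex 0.0 2.8 3.0
  endloop
 endfacet
 facet normal 0.654 -0.535 -0.535
  outer loop
   vertex 2.4 0.8 0.4
   vertex 4.2 3.2 0.2
   vertex 4.2 2.2 1.2
  endloop
 endfacet
 facet normal 0.643 -0.756 -0.124
  outer loop
   vertex 2.4 0.8 0.4
   vertex 4.2 2.2 1.2
   vertex 2.2 0.4 1.8
  endloop
 endfacet
 facet normal -0.210 0.076 -0.975
  outer loop
   vertex 2.4 0.8 0.4
   vertex 0.4 0.4 0.8
   vertex 4.2 3.2 0.2
  endloop
 endfacet
 facet normal 0.141 -0.957 -0.253
  outer loop
   vertex 2.4 0.8 0.4
   vertex 2.2 0.4 1.8
   vertex 0.4 0.4 0.8
  endloop
 endfacet
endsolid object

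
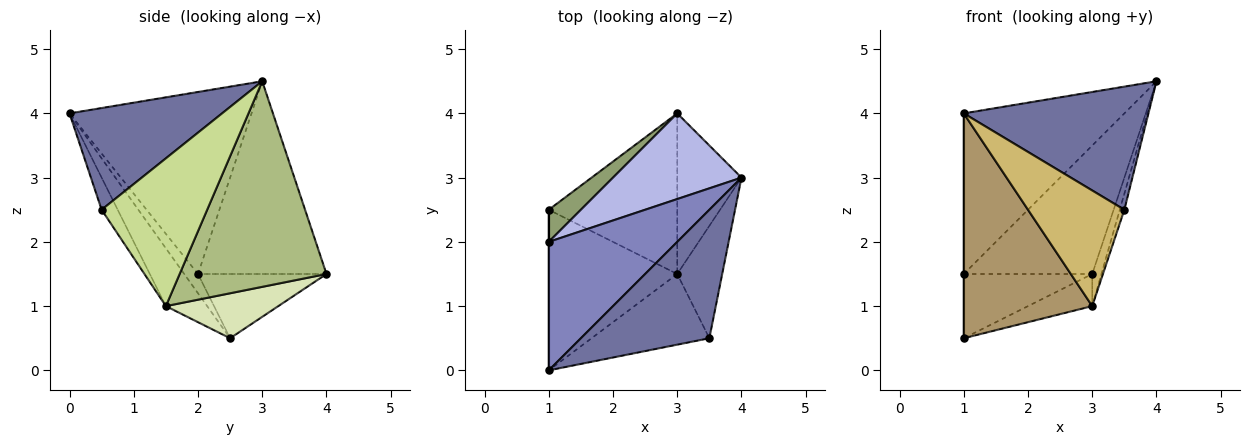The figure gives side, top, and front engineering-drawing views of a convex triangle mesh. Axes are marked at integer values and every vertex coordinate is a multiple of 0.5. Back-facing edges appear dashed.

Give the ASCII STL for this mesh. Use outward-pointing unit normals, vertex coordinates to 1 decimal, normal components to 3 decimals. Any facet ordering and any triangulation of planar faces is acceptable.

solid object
 facet normal 0.496 -0.601 0.627
  outer loop
   vertex 3.5 0.5 2.5
   vertex 4.0 3.0 4.5
   vertex 1.0 0.0 4.0
  endloop
 endfacet
 facet normal -0.663 0.585 0.468
  outer loop
   vertex 1.0 2.0 1.5
   vertex 1.0 0.0 4.0
   vertex 4.0 3.0 4.5
  endloop
 endfacet
 facet normal -1.000 0.000 0.000
  outer loop
   vertex 1.0 2.0 1.5
   vertex 1.0 2.5 0.5
   vertex 1.0 0.0 4.0
  endloop
 endfacet
 facet normal -0.640 0.640 0.426
  outer loop
   vertex 1.0 2.0 1.5
   vertex 4.0 3.0 4.5
   vertex 3.0 4.0 1.5
  endloop
 endfacet
 facet normal -0.667 0.667 0.333
  outer loop
   vertex 1.0 2.0 1.5
   vertex 3.0 4.0 1.5
   vertex 1.0 2.5 0.5
  endloop
 endfacet
 facet normal 0.953 0.060 -0.298
  outer loop
   vertex 3.0 1.5 1.0
   vertex 3.0 4.0 1.5
   vertex 4.0 3.0 4.5
  endloop
 endfacet
 facet normal 0.956 0.042 -0.291
  outer loop
   vertex 3.0 1.5 1.0
   vertex 4.0 3.0 4.5
   vertex 3.5 0.5 2.5
  endloop
 endfacet
 facet normal 0.325 0.185 -0.927
  outer loop
   vertex 3.0 1.5 1.0
   vertex 1.0 2.5 0.5
   vertex 3.0 4.0 1.5
  endloop
 endfacet
 facet normal -0.253 -0.787 -0.562
  outer loop
   vertex 3.0 1.5 1.0
   vertex 1.0 0.0 4.0
   vertex 1.0 2.5 0.5
  endloop
 endfacet
 facet normal -0.141 -0.845 -0.516
  outer loop
   vertex 3.0 1.5 1.0
   vertex 3.5 0.5 2.5
   vertex 1.0 0.0 4.0
  endloop
 endfacet
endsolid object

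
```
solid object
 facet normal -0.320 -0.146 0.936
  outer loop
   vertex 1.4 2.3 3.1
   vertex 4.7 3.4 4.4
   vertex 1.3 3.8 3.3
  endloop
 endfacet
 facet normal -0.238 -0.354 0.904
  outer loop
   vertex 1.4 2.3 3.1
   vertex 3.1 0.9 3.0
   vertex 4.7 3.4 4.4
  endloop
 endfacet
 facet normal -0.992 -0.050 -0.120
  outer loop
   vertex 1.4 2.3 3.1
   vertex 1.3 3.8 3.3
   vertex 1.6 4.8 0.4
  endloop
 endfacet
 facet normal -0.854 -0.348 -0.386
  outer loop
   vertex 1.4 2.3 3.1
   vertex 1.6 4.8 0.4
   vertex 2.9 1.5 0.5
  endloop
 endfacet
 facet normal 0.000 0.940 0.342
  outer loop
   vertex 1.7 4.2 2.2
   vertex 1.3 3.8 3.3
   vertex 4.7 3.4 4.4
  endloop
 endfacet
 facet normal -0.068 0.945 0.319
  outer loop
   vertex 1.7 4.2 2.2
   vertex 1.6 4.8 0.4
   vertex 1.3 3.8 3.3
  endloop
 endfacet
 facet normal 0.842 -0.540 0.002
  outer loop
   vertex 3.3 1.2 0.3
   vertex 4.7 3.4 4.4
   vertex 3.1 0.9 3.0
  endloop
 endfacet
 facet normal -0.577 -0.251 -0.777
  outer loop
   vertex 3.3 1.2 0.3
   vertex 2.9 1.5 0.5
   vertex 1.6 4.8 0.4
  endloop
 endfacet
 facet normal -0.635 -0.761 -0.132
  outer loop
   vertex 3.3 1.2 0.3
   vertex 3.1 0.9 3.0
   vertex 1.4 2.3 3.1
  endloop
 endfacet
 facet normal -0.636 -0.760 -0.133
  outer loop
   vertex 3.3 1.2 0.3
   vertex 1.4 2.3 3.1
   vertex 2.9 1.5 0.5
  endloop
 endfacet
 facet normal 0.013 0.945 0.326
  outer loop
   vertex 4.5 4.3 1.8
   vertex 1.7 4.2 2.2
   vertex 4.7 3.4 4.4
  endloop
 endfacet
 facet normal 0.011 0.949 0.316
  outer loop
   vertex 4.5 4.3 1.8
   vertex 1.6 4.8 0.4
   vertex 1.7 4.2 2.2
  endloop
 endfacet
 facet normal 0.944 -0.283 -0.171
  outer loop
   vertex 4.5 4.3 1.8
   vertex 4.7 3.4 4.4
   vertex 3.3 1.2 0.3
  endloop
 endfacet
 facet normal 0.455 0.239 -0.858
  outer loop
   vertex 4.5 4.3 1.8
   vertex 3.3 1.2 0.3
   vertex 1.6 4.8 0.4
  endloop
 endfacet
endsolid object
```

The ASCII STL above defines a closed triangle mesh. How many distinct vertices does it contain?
9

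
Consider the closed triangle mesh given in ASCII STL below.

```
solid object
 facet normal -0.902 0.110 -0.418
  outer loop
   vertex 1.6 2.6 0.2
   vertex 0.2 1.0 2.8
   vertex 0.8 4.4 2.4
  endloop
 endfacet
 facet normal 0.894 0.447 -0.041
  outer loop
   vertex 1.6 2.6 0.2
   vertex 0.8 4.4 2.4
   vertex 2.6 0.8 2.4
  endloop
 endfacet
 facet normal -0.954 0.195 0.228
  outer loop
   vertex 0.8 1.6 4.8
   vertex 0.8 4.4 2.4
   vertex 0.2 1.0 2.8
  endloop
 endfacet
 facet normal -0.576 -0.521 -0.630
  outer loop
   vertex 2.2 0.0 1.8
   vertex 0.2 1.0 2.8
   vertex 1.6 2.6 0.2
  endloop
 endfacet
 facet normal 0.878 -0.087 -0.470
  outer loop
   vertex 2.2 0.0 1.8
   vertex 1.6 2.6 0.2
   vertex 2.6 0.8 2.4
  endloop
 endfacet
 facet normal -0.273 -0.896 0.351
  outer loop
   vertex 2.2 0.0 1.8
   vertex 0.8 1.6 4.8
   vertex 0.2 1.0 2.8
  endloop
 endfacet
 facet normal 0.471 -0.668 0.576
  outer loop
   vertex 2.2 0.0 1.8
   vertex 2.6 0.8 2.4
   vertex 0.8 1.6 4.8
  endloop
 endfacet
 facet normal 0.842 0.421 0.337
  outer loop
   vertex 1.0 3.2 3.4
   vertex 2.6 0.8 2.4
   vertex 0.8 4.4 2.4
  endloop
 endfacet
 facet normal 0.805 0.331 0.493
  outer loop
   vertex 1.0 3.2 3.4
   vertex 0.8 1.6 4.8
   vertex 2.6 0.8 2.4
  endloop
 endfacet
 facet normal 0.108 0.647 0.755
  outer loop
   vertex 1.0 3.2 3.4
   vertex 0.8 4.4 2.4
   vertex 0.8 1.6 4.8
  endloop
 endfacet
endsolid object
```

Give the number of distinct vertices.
7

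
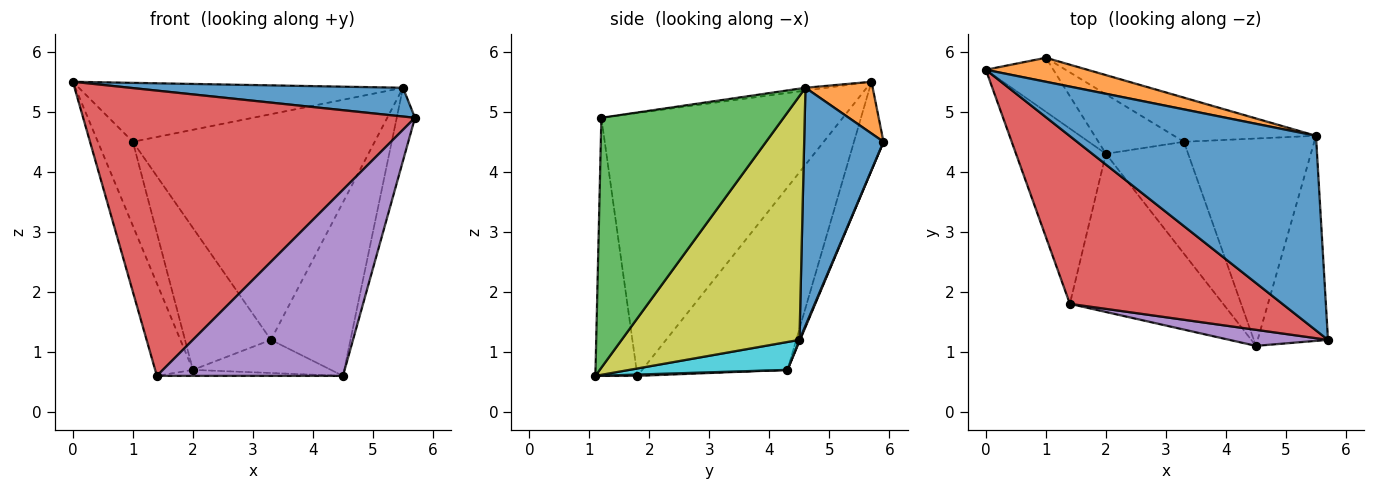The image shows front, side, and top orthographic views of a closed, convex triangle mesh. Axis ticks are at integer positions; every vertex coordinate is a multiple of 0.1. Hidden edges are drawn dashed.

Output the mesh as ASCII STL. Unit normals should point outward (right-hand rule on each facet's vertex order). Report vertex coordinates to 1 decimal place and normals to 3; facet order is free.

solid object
 facet normal -0.011 -0.146 0.989
  outer loop
   vertex 5.5 4.6 5.4
   vertex 0.0 5.7 5.5
   vertex 5.7 1.2 4.9
  endloop
 endfacet
 facet normal 0.189 0.909 0.371
  outer loop
   vertex 5.5 4.6 5.4
   vertex 1.0 5.9 4.5
   vertex 0.0 5.7 5.5
  endloop
 endfacet
 facet normal 0.958 0.096 -0.270
  outer loop
   vertex 5.5 4.6 5.4
   vertex 5.7 1.2 4.9
   vertex 4.5 1.1 0.6
  endloop
 endfacet
 facet normal -0.531 -0.730 0.429
  outer loop
   vertex 1.4 1.8 0.6
   vertex 5.7 1.2 4.9
   vertex 0.0 5.7 5.5
  endloop
 endfacet
 facet normal -0.219 -0.972 0.084
  outer loop
   vertex 1.4 1.8 0.6
   vertex 4.5 1.1 0.6
   vertex 5.7 1.2 4.9
  endloop
 endfacet
 facet normal 0.009 0.038 -0.999
  outer loop
   vertex 2.0 4.3 0.7
   vertex 4.5 1.1 0.6
   vertex 1.4 1.8 0.6
  endloop
 endfacet
 facet normal -0.578 0.686 -0.441
  outer loop
   vertex 2.0 4.3 0.7
   vertex 0.0 5.7 5.5
   vertex 1.0 5.9 4.5
  endloop
 endfacet
 facet normal -0.874 0.227 -0.430
  outer loop
   vertex 2.0 4.3 0.7
   vertex 1.4 1.8 0.6
   vertex 0.0 5.7 5.5
  endloop
 endfacet
 facet normal 0.820 0.367 -0.438
  outer loop
   vertex 3.3 4.5 1.2
   vertex 5.5 4.6 5.4
   vertex 4.5 1.1 0.6
  endloop
 endfacet
 facet normal 0.309 0.270 -0.912
  outer loop
   vertex 3.3 4.5 1.2
   vertex 4.5 1.1 0.6
   vertex 2.0 4.3 0.7
  endloop
 endfacet
 facet normal 0.306 0.934 -0.183
  outer loop
   vertex 3.3 4.5 1.2
   vertex 1.0 5.9 4.5
   vertex 5.5 4.6 5.4
  endloop
 endfacet
 facet normal 0.007 0.922 -0.387
  outer loop
   vertex 3.3 4.5 1.2
   vertex 2.0 4.3 0.7
   vertex 1.0 5.9 4.5
  endloop
 endfacet
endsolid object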